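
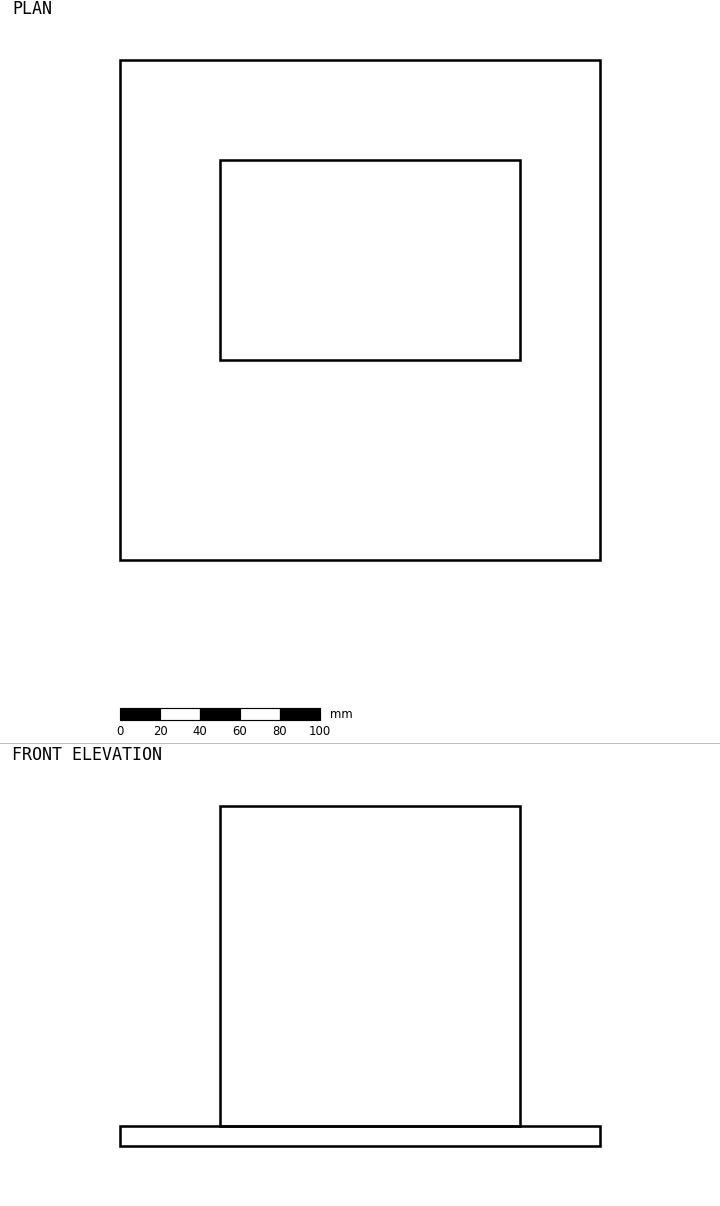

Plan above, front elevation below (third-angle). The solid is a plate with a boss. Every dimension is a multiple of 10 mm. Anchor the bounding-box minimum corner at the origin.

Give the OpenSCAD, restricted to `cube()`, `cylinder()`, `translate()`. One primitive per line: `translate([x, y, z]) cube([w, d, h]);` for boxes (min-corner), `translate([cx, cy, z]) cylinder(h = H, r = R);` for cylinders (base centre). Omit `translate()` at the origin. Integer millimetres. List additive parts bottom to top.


cube([240, 250, 10]);
translate([50, 100, 10]) cube([150, 100, 160]);


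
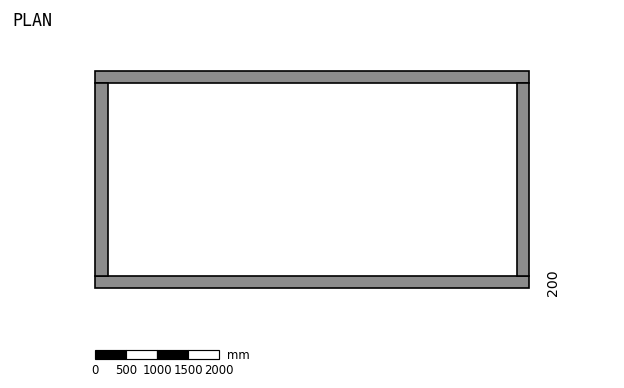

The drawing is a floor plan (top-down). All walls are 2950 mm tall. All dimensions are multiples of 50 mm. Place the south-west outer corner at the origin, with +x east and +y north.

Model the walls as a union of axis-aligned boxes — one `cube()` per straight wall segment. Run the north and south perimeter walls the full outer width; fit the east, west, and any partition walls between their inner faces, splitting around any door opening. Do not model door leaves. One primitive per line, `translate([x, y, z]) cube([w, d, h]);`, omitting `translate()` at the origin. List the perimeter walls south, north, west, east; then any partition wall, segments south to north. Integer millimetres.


cube([7000, 200, 2950]);
translate([0, 3300, 0]) cube([7000, 200, 2950]);
translate([0, 200, 0]) cube([200, 3100, 2950]);
translate([6800, 200, 0]) cube([200, 3100, 2950]);


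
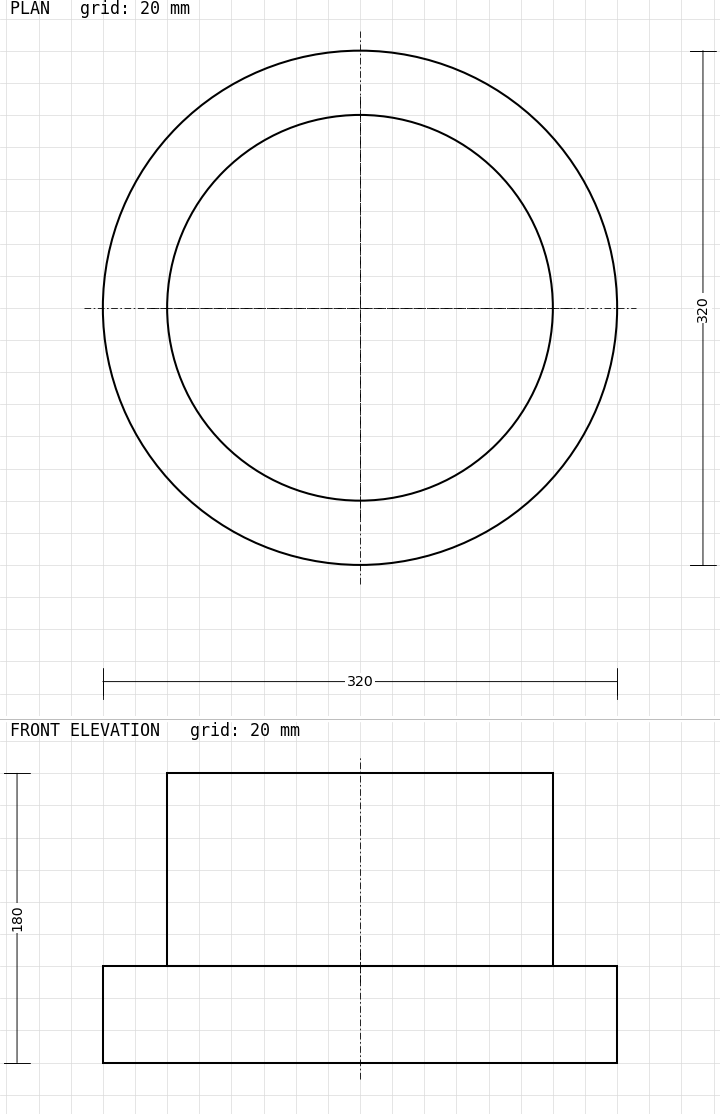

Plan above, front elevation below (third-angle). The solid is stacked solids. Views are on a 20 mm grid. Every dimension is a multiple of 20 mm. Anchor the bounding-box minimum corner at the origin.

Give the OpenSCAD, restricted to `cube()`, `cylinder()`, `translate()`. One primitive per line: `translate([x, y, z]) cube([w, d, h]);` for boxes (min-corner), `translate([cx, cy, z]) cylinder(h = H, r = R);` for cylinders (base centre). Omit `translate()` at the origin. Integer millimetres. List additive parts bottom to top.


translate([160, 160, 0]) cylinder(h = 60, r = 160);
translate([160, 160, 60]) cylinder(h = 120, r = 120);


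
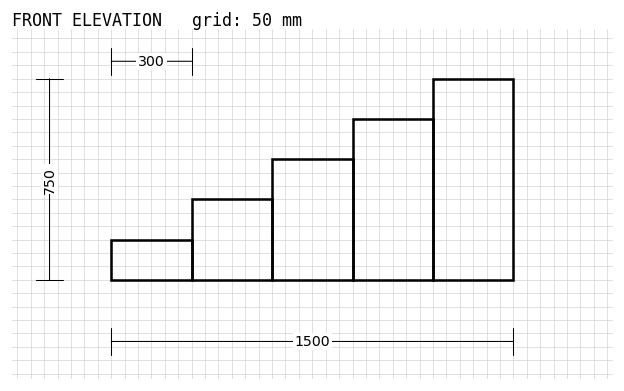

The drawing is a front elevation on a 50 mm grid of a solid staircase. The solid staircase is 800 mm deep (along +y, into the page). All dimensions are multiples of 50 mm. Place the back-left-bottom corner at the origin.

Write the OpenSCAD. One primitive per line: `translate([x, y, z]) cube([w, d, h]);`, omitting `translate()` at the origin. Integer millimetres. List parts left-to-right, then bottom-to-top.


cube([300, 800, 150]);
translate([300, 0, 0]) cube([300, 800, 300]);
translate([600, 0, 0]) cube([300, 800, 450]);
translate([900, 0, 0]) cube([300, 800, 600]);
translate([1200, 0, 0]) cube([300, 800, 750]);


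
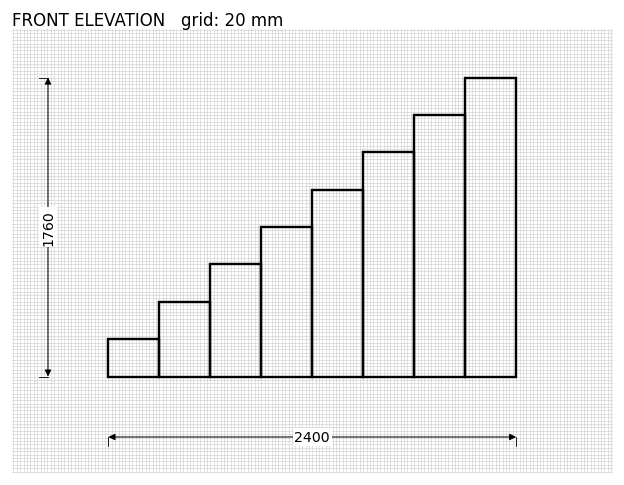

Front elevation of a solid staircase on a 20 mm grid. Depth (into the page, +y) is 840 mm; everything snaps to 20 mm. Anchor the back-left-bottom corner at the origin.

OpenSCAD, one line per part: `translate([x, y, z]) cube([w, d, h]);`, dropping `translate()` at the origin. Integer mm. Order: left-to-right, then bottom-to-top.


cube([300, 840, 220]);
translate([300, 0, 0]) cube([300, 840, 440]);
translate([600, 0, 0]) cube([300, 840, 660]);
translate([900, 0, 0]) cube([300, 840, 880]);
translate([1200, 0, 0]) cube([300, 840, 1100]);
translate([1500, 0, 0]) cube([300, 840, 1320]);
translate([1800, 0, 0]) cube([300, 840, 1540]);
translate([2100, 0, 0]) cube([300, 840, 1760]);


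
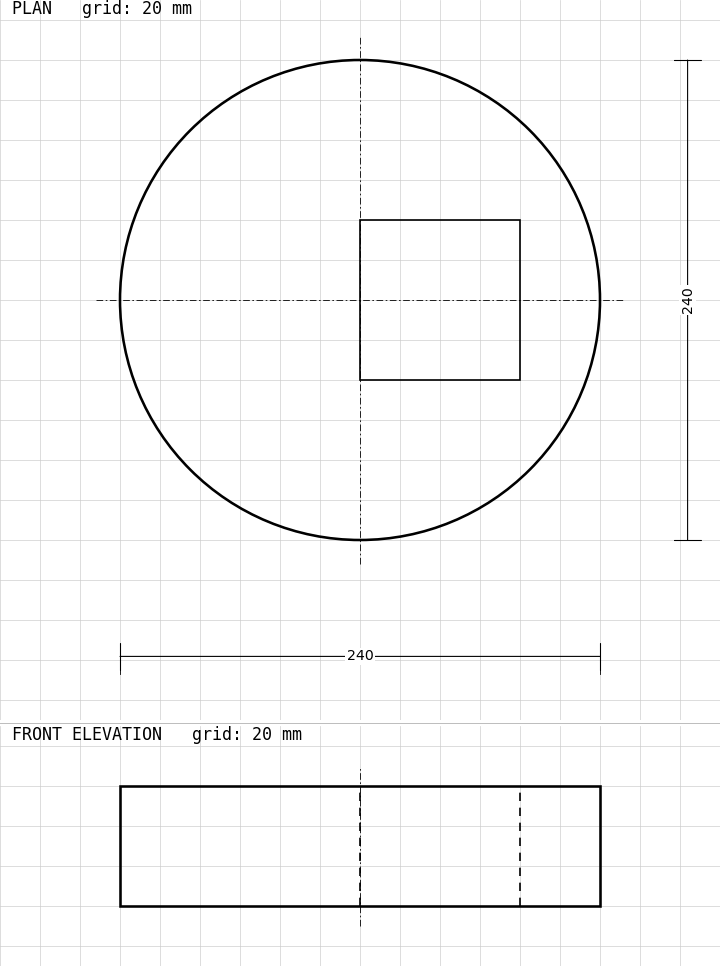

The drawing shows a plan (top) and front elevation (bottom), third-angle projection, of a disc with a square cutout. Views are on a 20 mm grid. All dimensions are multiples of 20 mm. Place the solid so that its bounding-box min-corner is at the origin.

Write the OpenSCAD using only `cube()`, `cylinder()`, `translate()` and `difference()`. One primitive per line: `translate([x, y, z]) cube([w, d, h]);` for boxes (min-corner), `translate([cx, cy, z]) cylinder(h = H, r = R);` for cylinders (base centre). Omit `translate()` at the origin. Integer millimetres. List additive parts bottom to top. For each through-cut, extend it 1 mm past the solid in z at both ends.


difference() {
  translate([120, 120, 0]) cylinder(h = 60, r = 120);
  translate([120, 80, -1]) cube([80, 80, 62]);
}


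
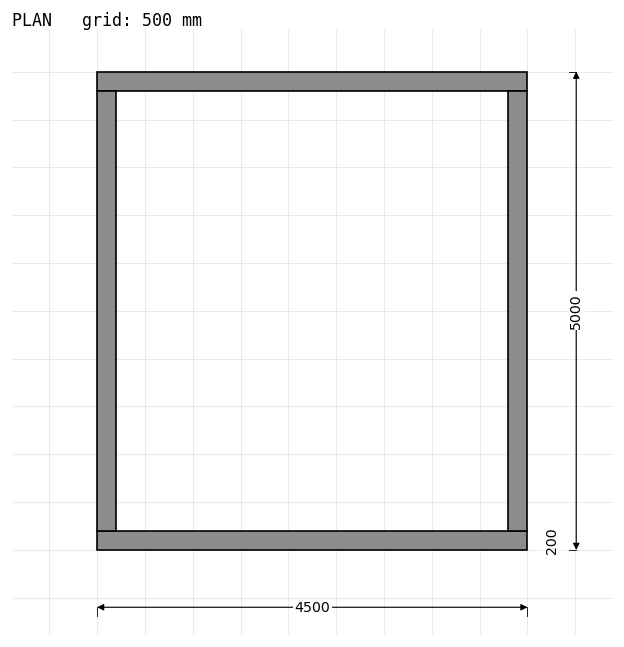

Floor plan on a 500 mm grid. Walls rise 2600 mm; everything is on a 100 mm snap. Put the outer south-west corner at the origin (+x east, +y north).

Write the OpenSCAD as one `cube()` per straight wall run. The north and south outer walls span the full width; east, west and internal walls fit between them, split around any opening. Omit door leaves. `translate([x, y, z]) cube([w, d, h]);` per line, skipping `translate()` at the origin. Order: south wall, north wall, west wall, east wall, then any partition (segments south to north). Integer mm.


cube([4500, 200, 2600]);
translate([0, 4800, 0]) cube([4500, 200, 2600]);
translate([0, 200, 0]) cube([200, 4600, 2600]);
translate([4300, 200, 0]) cube([200, 4600, 2600]);


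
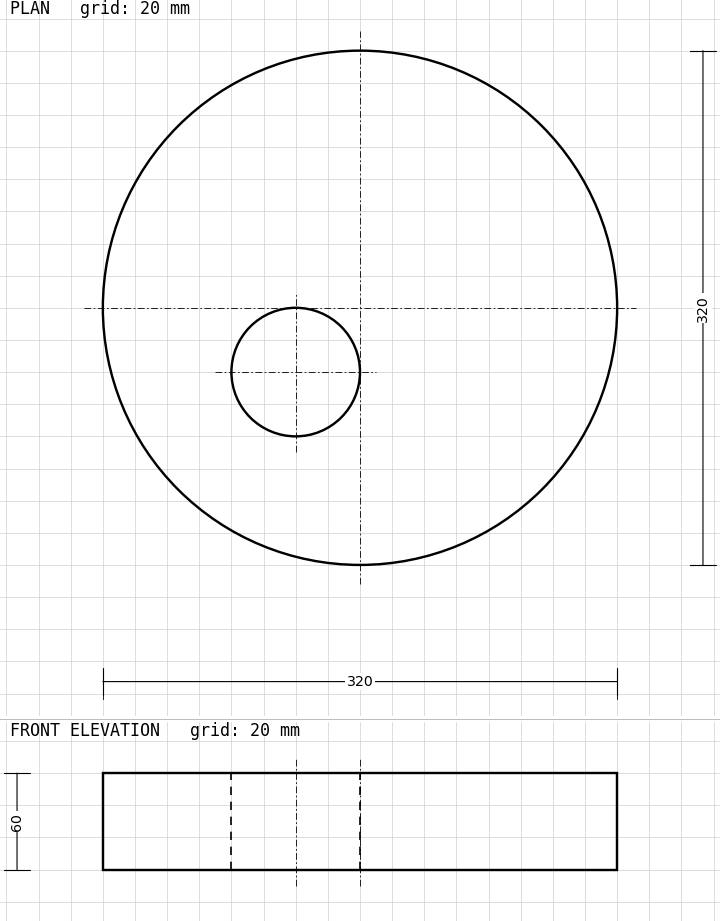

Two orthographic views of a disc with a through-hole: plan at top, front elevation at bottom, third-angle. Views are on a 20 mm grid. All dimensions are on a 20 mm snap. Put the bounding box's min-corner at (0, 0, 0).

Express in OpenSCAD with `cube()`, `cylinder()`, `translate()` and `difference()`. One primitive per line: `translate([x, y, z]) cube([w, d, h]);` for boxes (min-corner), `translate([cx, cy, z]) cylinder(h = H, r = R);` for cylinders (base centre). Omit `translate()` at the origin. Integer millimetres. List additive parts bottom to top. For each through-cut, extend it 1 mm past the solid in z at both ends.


difference() {
  translate([160, 160, 0]) cylinder(h = 60, r = 160);
  translate([120, 120, -1]) cylinder(h = 62, r = 40);
}


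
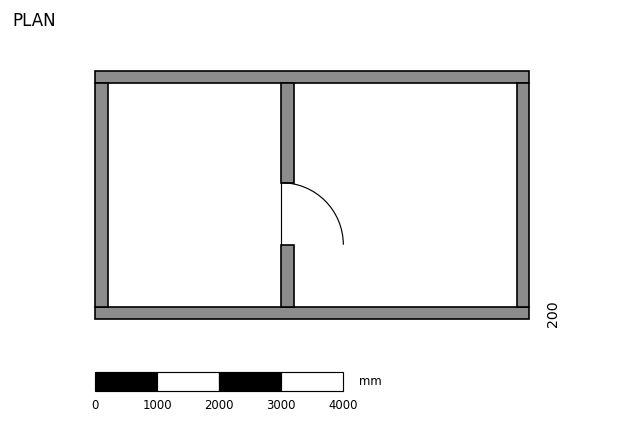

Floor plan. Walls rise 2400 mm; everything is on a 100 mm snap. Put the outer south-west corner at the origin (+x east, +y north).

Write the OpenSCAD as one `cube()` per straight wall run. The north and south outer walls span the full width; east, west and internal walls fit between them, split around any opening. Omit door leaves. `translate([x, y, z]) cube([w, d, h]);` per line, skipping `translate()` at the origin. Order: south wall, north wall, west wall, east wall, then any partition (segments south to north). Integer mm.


cube([7000, 200, 2400]);
translate([0, 3800, 0]) cube([7000, 200, 2400]);
translate([0, 200, 0]) cube([200, 3600, 2400]);
translate([6800, 200, 0]) cube([200, 3600, 2400]);
translate([3000, 200, 0]) cube([200, 1000, 2400]);
translate([3000, 2200, 0]) cube([200, 1600, 2400]);


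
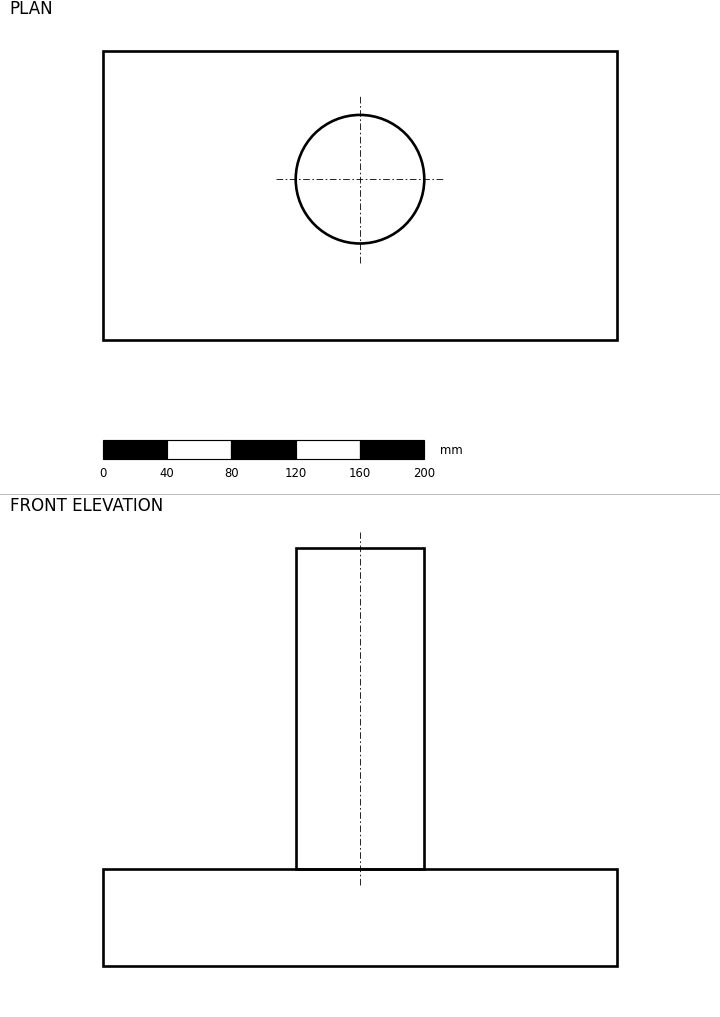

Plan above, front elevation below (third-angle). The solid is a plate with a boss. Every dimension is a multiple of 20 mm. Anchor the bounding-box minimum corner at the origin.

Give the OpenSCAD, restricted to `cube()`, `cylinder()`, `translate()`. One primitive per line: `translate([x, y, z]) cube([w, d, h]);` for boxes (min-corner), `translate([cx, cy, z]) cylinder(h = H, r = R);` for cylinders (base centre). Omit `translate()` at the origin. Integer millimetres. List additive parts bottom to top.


cube([320, 180, 60]);
translate([160, 100, 60]) cylinder(h = 200, r = 40);


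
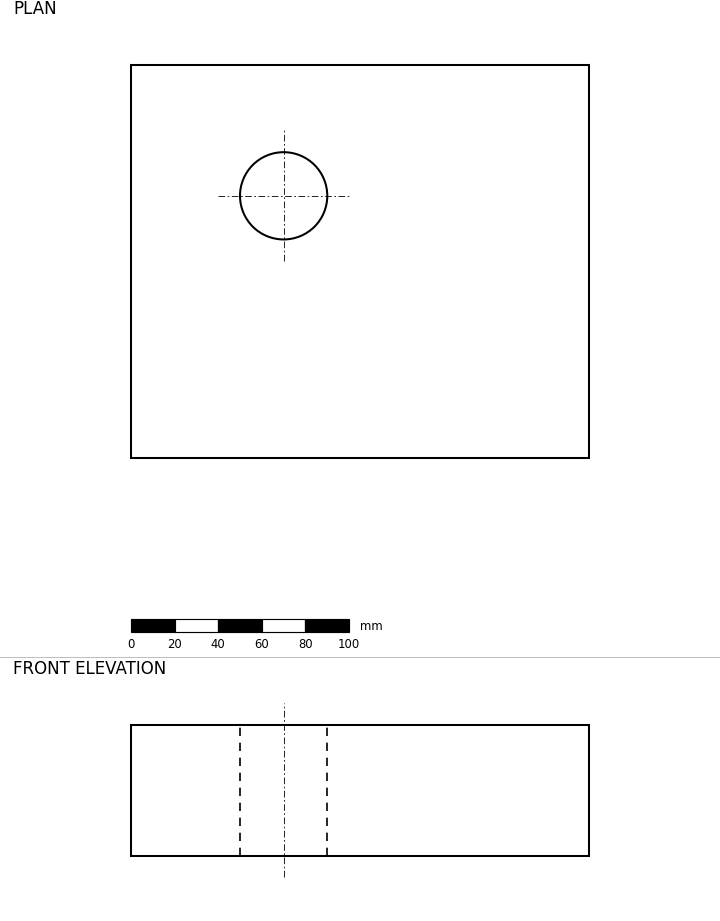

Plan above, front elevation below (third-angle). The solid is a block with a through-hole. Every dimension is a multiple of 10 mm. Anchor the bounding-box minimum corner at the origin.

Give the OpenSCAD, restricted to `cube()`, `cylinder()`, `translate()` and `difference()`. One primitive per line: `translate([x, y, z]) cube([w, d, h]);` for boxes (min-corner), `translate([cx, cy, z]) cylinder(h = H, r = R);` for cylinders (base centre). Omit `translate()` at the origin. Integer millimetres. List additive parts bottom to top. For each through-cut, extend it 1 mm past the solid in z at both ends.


difference() {
  cube([210, 180, 60]);
  translate([70, 120, -1]) cylinder(h = 62, r = 20);
}


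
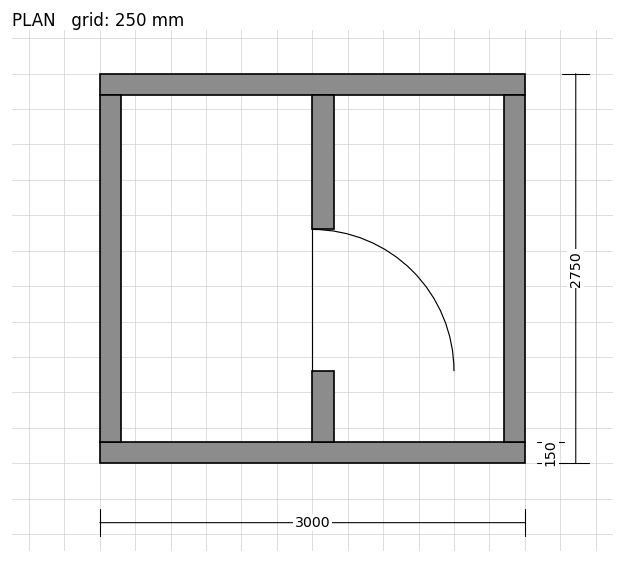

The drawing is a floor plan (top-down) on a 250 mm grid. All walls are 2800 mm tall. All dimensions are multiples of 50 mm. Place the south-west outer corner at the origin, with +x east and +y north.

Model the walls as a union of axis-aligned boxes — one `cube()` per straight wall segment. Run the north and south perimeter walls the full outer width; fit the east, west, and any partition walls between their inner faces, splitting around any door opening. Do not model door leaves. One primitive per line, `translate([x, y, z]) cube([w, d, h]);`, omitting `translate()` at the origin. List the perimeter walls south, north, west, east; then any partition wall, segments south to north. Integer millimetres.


cube([3000, 150, 2800]);
translate([0, 2600, 0]) cube([3000, 150, 2800]);
translate([0, 150, 0]) cube([150, 2450, 2800]);
translate([2850, 150, 0]) cube([150, 2450, 2800]);
translate([1500, 150, 0]) cube([150, 500, 2800]);
translate([1500, 1650, 0]) cube([150, 950, 2800]);


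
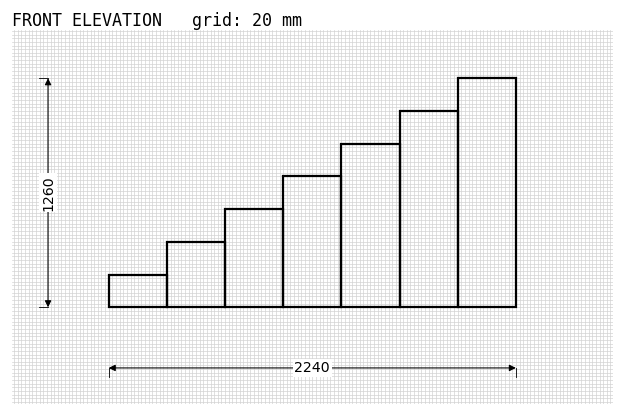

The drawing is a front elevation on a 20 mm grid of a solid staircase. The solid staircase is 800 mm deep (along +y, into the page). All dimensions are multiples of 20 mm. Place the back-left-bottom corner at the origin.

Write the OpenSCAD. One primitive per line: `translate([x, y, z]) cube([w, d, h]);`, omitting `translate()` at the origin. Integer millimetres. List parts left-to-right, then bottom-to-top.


cube([320, 800, 180]);
translate([320, 0, 0]) cube([320, 800, 360]);
translate([640, 0, 0]) cube([320, 800, 540]);
translate([960, 0, 0]) cube([320, 800, 720]);
translate([1280, 0, 0]) cube([320, 800, 900]);
translate([1600, 0, 0]) cube([320, 800, 1080]);
translate([1920, 0, 0]) cube([320, 800, 1260]);


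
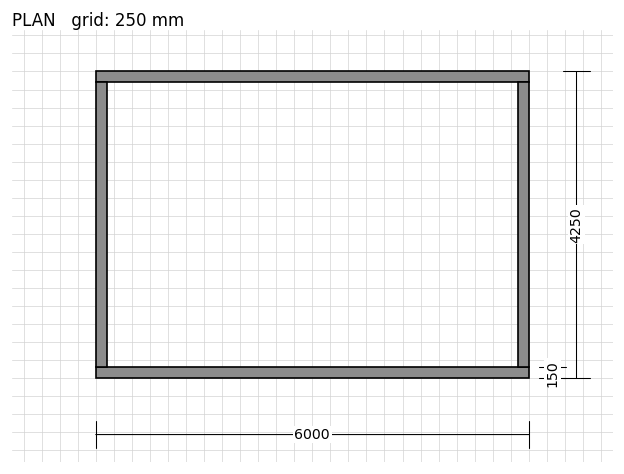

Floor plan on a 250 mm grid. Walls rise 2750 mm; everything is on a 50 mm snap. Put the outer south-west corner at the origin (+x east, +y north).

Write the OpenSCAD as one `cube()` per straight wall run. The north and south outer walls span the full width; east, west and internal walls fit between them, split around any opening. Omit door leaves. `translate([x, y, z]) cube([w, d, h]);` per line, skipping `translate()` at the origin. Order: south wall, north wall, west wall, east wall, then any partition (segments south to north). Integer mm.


cube([6000, 150, 2750]);
translate([0, 4100, 0]) cube([6000, 150, 2750]);
translate([0, 150, 0]) cube([150, 3950, 2750]);
translate([5850, 150, 0]) cube([150, 3950, 2750]);


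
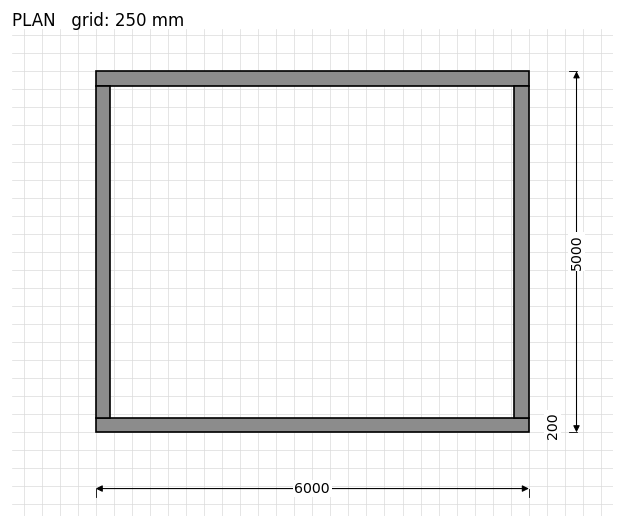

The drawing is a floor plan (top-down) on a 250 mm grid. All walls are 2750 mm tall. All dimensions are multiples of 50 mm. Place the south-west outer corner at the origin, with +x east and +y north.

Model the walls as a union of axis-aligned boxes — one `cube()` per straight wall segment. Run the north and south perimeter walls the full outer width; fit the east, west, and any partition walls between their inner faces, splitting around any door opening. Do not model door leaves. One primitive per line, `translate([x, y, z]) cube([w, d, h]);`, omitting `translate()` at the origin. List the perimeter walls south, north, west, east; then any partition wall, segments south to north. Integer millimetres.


cube([6000, 200, 2750]);
translate([0, 4800, 0]) cube([6000, 200, 2750]);
translate([0, 200, 0]) cube([200, 4600, 2750]);
translate([5800, 200, 0]) cube([200, 4600, 2750]);


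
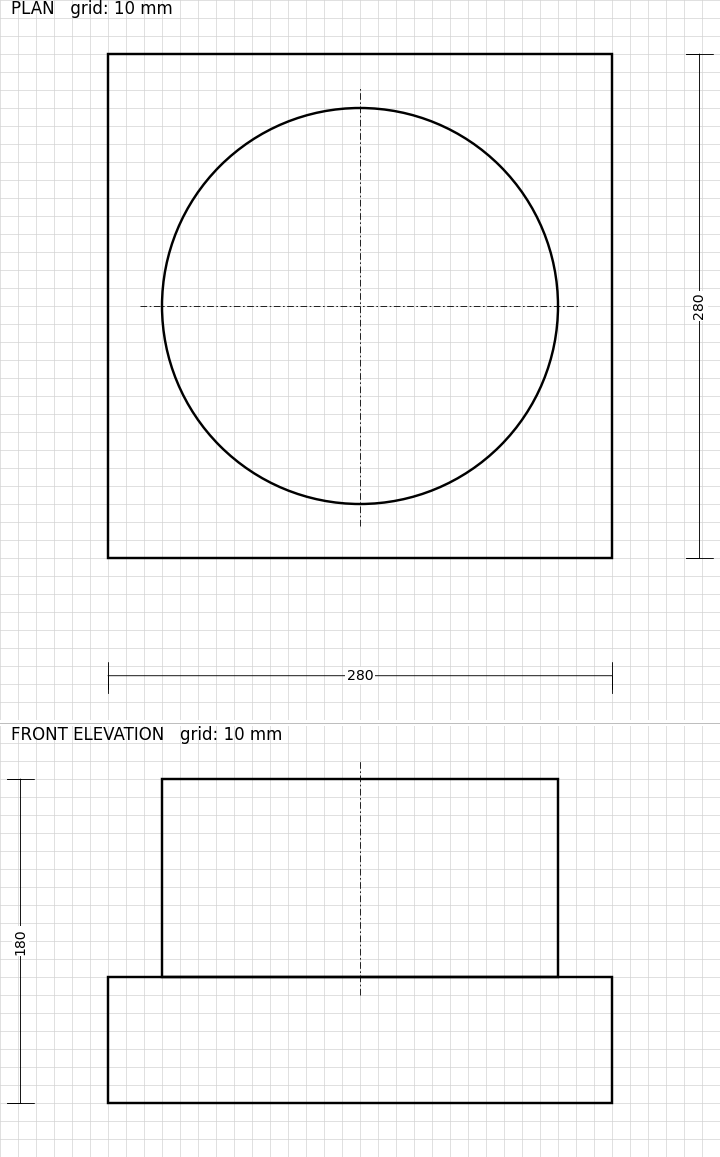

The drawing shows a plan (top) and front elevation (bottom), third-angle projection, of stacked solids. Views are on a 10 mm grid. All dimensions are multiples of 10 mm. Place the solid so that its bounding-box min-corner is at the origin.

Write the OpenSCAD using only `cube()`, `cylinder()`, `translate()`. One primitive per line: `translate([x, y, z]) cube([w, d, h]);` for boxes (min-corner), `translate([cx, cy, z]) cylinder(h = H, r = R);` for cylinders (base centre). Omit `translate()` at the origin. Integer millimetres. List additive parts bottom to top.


cube([280, 280, 70]);
translate([140, 140, 70]) cylinder(h = 110, r = 110);


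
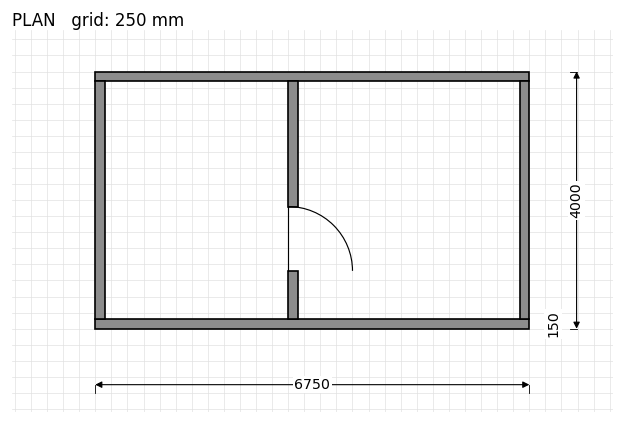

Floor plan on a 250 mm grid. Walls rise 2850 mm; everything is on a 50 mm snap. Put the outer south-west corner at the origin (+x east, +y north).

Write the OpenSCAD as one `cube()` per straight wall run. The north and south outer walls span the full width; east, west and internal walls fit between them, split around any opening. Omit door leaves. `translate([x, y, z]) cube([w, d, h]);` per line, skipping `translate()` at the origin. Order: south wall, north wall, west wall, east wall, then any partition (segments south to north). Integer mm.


cube([6750, 150, 2850]);
translate([0, 3850, 0]) cube([6750, 150, 2850]);
translate([0, 150, 0]) cube([150, 3700, 2850]);
translate([6600, 150, 0]) cube([150, 3700, 2850]);
translate([3000, 150, 0]) cube([150, 750, 2850]);
translate([3000, 1900, 0]) cube([150, 1950, 2850]);


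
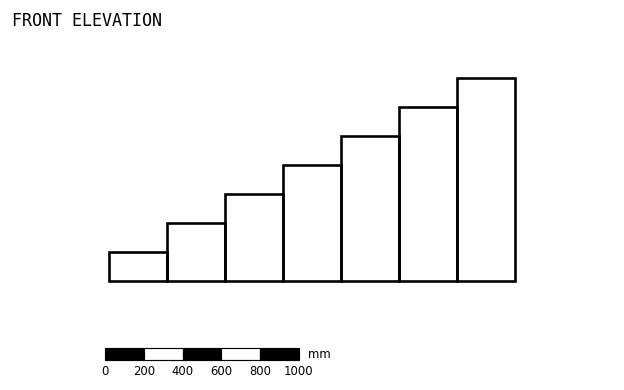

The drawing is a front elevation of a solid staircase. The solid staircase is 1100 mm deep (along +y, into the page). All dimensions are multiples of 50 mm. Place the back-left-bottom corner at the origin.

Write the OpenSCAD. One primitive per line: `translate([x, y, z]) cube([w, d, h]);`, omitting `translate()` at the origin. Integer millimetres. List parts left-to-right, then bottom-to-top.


cube([300, 1100, 150]);
translate([300, 0, 0]) cube([300, 1100, 300]);
translate([600, 0, 0]) cube([300, 1100, 450]);
translate([900, 0, 0]) cube([300, 1100, 600]);
translate([1200, 0, 0]) cube([300, 1100, 750]);
translate([1500, 0, 0]) cube([300, 1100, 900]);
translate([1800, 0, 0]) cube([300, 1100, 1050]);


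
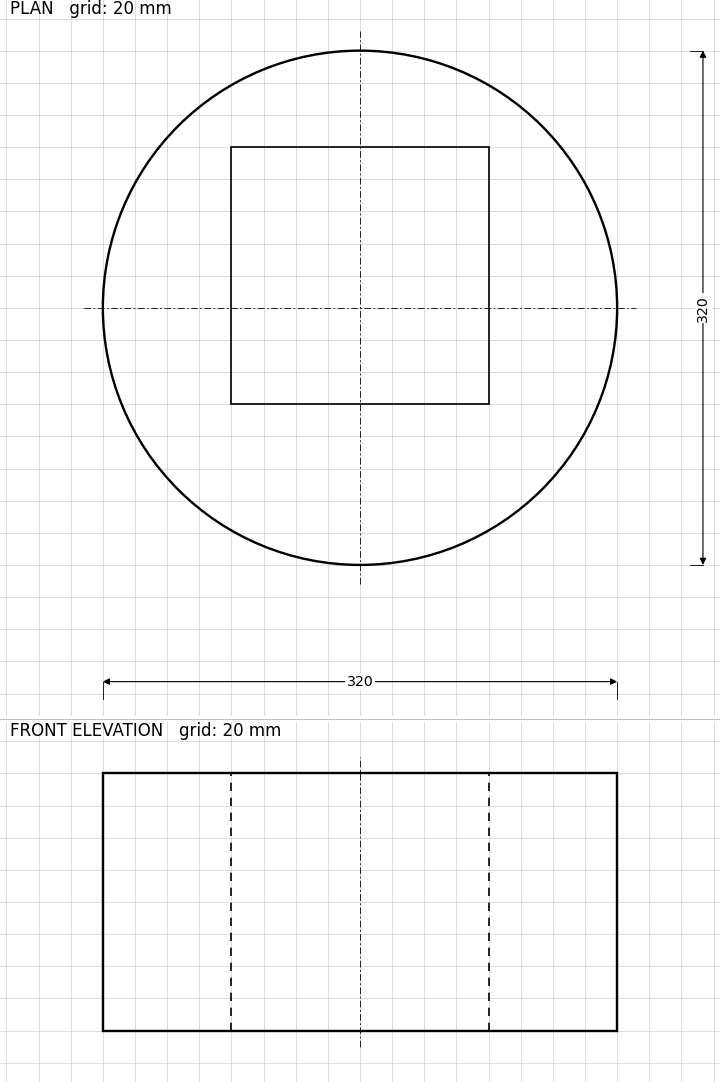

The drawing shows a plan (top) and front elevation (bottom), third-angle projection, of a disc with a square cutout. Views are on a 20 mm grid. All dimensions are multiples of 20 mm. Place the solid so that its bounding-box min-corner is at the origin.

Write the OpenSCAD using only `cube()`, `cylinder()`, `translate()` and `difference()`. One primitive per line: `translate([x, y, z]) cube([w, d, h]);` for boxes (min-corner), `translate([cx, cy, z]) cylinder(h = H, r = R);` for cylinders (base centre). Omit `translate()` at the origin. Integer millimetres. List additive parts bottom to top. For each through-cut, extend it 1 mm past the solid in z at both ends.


difference() {
  translate([160, 160, 0]) cylinder(h = 160, r = 160);
  translate([80, 100, -1]) cube([160, 160, 162]);
}


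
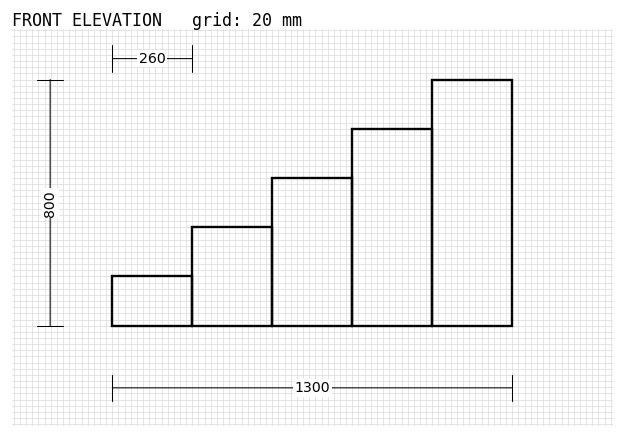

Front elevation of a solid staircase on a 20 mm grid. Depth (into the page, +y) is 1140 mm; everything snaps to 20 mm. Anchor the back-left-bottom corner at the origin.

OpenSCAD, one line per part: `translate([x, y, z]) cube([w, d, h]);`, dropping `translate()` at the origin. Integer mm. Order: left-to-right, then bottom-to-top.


cube([260, 1140, 160]);
translate([260, 0, 0]) cube([260, 1140, 320]);
translate([520, 0, 0]) cube([260, 1140, 480]);
translate([780, 0, 0]) cube([260, 1140, 640]);
translate([1040, 0, 0]) cube([260, 1140, 800]);


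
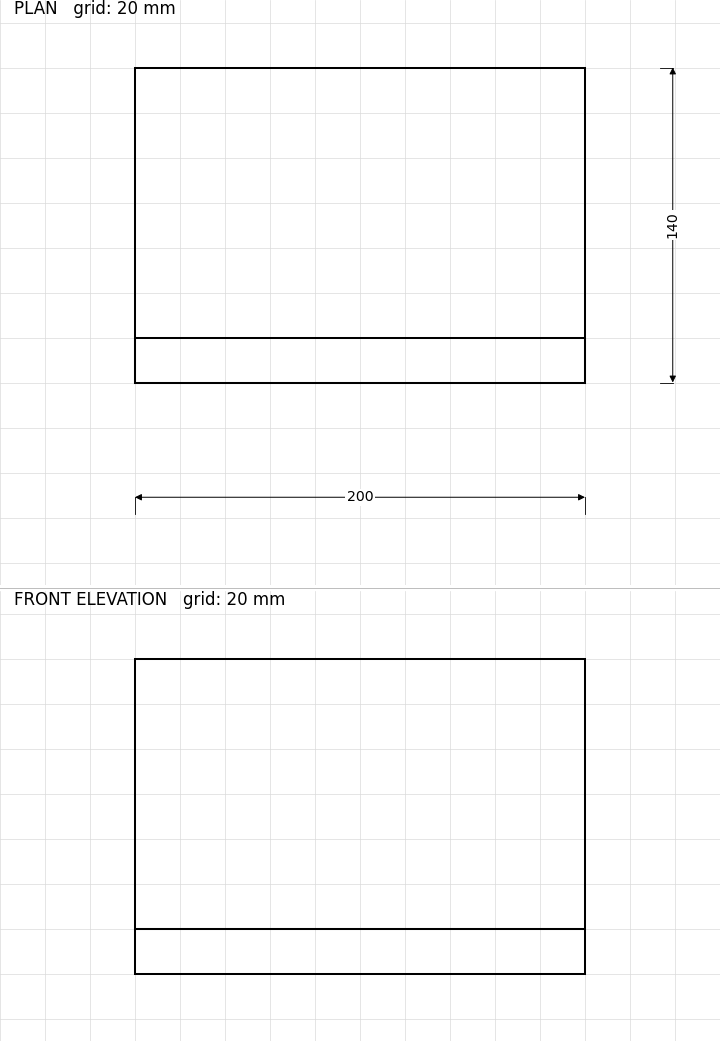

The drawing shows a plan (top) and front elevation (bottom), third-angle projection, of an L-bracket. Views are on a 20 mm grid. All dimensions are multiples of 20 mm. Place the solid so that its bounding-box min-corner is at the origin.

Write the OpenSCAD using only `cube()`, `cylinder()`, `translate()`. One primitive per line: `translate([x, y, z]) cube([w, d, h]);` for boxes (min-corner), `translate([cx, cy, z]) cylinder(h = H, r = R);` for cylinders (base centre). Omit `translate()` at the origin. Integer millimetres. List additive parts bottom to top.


cube([200, 140, 20]);
translate([0, 0, 20]) cube([200, 20, 120]);


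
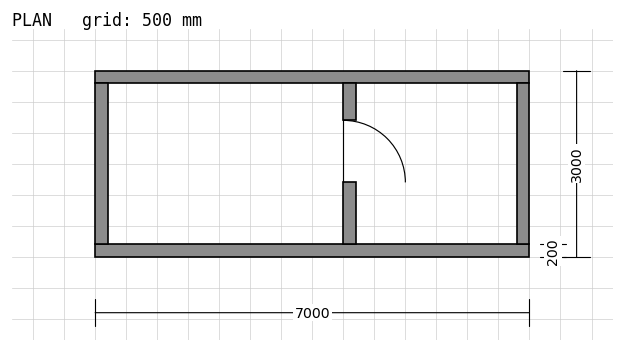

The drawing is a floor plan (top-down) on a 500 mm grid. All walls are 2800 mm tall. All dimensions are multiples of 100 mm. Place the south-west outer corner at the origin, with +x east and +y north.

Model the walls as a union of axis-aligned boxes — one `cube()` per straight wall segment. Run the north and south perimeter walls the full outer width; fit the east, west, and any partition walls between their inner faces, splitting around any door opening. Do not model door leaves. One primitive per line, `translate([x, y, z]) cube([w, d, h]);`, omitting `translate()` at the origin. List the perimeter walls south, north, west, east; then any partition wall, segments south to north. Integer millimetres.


cube([7000, 200, 2800]);
translate([0, 2800, 0]) cube([7000, 200, 2800]);
translate([0, 200, 0]) cube([200, 2600, 2800]);
translate([6800, 200, 0]) cube([200, 2600, 2800]);
translate([4000, 200, 0]) cube([200, 1000, 2800]);
translate([4000, 2200, 0]) cube([200, 600, 2800]);


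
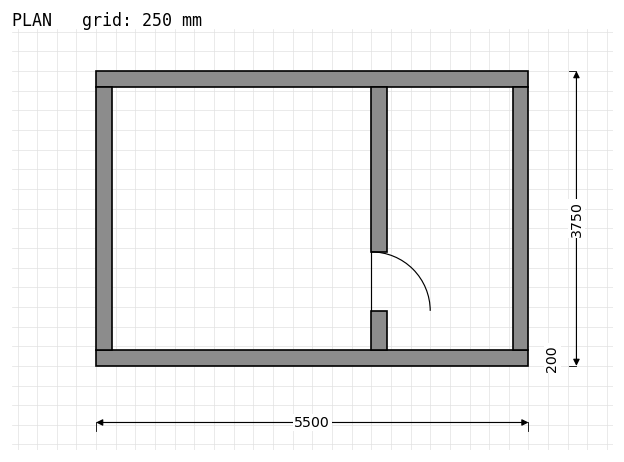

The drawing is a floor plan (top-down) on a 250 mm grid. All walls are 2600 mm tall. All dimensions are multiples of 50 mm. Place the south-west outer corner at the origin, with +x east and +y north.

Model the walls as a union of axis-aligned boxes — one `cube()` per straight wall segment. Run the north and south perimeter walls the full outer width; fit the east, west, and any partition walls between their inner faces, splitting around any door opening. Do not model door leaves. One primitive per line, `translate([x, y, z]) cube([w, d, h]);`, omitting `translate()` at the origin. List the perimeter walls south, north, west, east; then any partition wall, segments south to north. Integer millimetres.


cube([5500, 200, 2600]);
translate([0, 3550, 0]) cube([5500, 200, 2600]);
translate([0, 200, 0]) cube([200, 3350, 2600]);
translate([5300, 200, 0]) cube([200, 3350, 2600]);
translate([3500, 200, 0]) cube([200, 500, 2600]);
translate([3500, 1450, 0]) cube([200, 2100, 2600]);


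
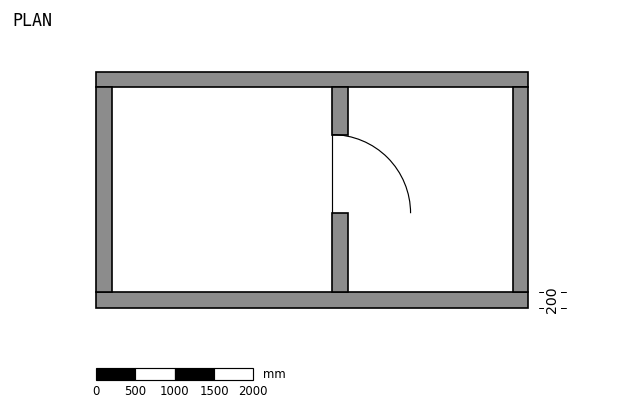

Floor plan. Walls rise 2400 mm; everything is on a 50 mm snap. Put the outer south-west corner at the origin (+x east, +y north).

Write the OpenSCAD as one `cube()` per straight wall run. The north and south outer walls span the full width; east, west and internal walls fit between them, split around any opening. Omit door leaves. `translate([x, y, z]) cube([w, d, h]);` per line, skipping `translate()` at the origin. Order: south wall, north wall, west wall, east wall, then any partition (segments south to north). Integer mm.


cube([5500, 200, 2400]);
translate([0, 2800, 0]) cube([5500, 200, 2400]);
translate([0, 200, 0]) cube([200, 2600, 2400]);
translate([5300, 200, 0]) cube([200, 2600, 2400]);
translate([3000, 200, 0]) cube([200, 1000, 2400]);
translate([3000, 2200, 0]) cube([200, 600, 2400]);


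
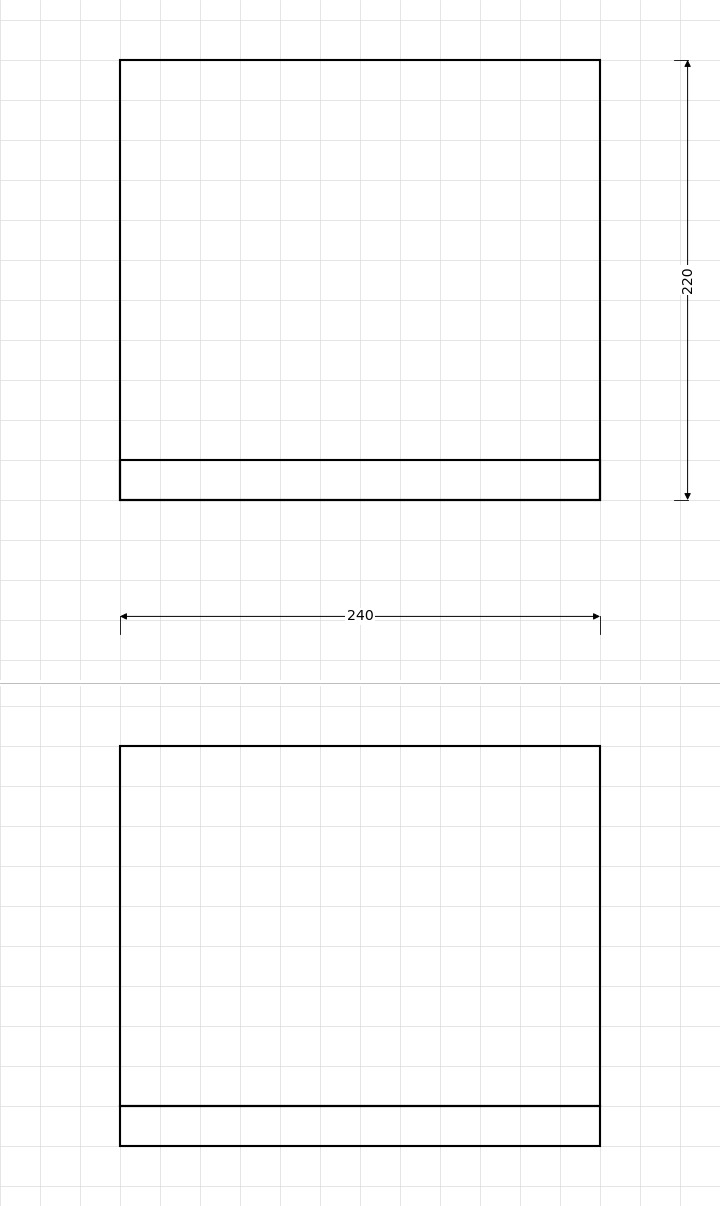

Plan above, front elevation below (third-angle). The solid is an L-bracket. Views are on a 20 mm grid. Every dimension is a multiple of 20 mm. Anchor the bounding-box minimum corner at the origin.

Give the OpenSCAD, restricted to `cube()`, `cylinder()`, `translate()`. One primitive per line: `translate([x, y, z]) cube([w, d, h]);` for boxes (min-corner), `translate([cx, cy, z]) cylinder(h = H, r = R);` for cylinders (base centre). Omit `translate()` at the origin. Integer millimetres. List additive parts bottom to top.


cube([240, 220, 20]);
translate([0, 0, 20]) cube([240, 20, 180]);


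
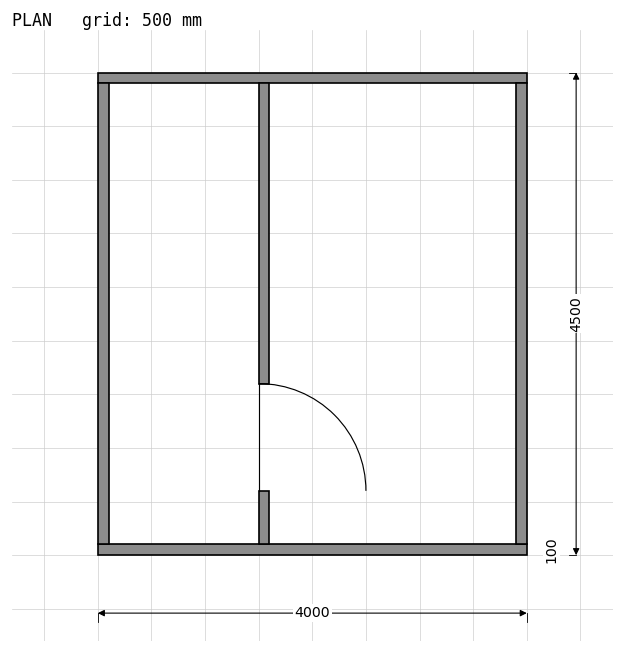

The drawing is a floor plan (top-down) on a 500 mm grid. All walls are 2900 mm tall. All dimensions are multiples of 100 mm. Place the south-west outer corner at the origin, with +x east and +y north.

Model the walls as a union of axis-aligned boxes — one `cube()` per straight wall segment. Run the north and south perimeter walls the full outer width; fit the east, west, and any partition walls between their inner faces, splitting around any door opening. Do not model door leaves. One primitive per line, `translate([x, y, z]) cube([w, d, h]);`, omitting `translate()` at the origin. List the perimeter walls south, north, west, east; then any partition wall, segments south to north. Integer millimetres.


cube([4000, 100, 2900]);
translate([0, 4400, 0]) cube([4000, 100, 2900]);
translate([0, 100, 0]) cube([100, 4300, 2900]);
translate([3900, 100, 0]) cube([100, 4300, 2900]);
translate([1500, 100, 0]) cube([100, 500, 2900]);
translate([1500, 1600, 0]) cube([100, 2800, 2900]);


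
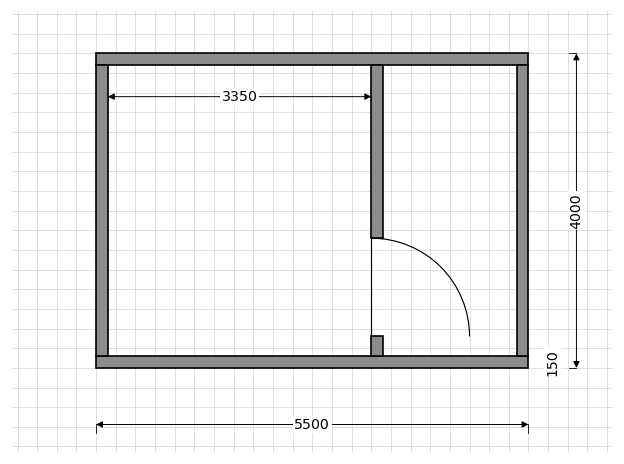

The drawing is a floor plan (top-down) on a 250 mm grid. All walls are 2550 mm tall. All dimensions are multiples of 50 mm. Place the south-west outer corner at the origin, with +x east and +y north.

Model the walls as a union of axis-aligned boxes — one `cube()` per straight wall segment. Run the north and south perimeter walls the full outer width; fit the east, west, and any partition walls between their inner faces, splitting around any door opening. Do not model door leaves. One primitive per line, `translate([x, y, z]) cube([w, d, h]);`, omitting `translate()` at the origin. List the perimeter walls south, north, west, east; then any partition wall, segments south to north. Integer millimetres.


cube([5500, 150, 2550]);
translate([0, 3850, 0]) cube([5500, 150, 2550]);
translate([0, 150, 0]) cube([150, 3700, 2550]);
translate([5350, 150, 0]) cube([150, 3700, 2550]);
translate([3500, 150, 0]) cube([150, 250, 2550]);
translate([3500, 1650, 0]) cube([150, 2200, 2550]);


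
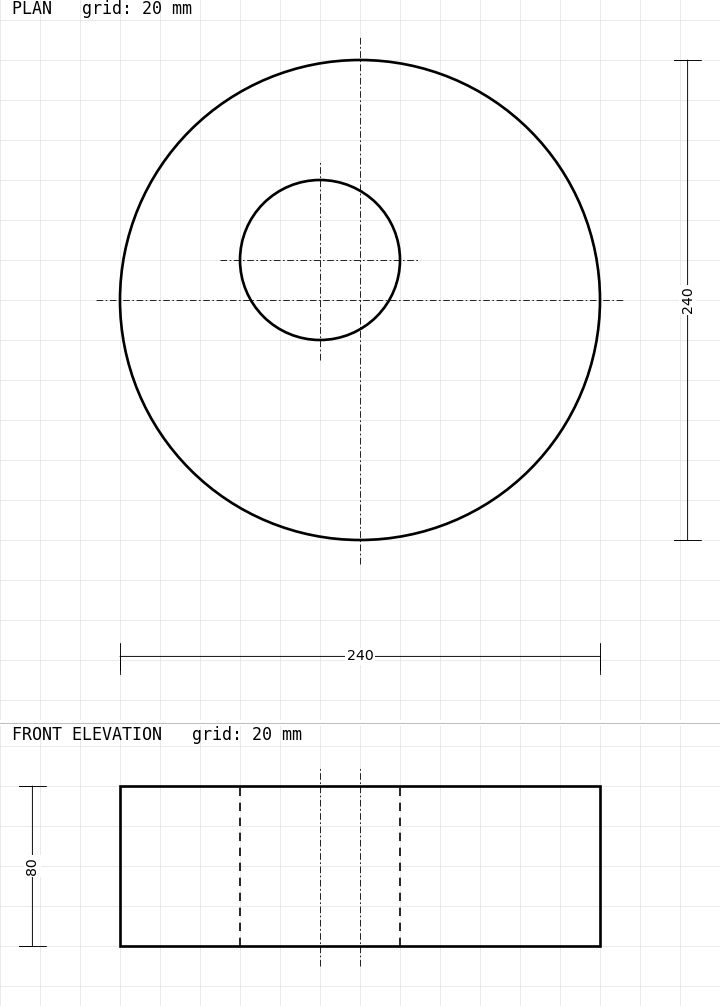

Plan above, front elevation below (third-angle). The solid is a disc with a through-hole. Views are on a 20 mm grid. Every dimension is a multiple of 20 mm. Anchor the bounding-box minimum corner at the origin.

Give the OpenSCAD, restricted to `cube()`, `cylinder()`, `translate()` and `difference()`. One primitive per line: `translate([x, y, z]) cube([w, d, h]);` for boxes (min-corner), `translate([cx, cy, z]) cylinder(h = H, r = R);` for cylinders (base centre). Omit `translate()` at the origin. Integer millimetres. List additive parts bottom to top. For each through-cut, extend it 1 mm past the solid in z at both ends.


difference() {
  translate([120, 120, 0]) cylinder(h = 80, r = 120);
  translate([100, 140, -1]) cylinder(h = 82, r = 40);
}


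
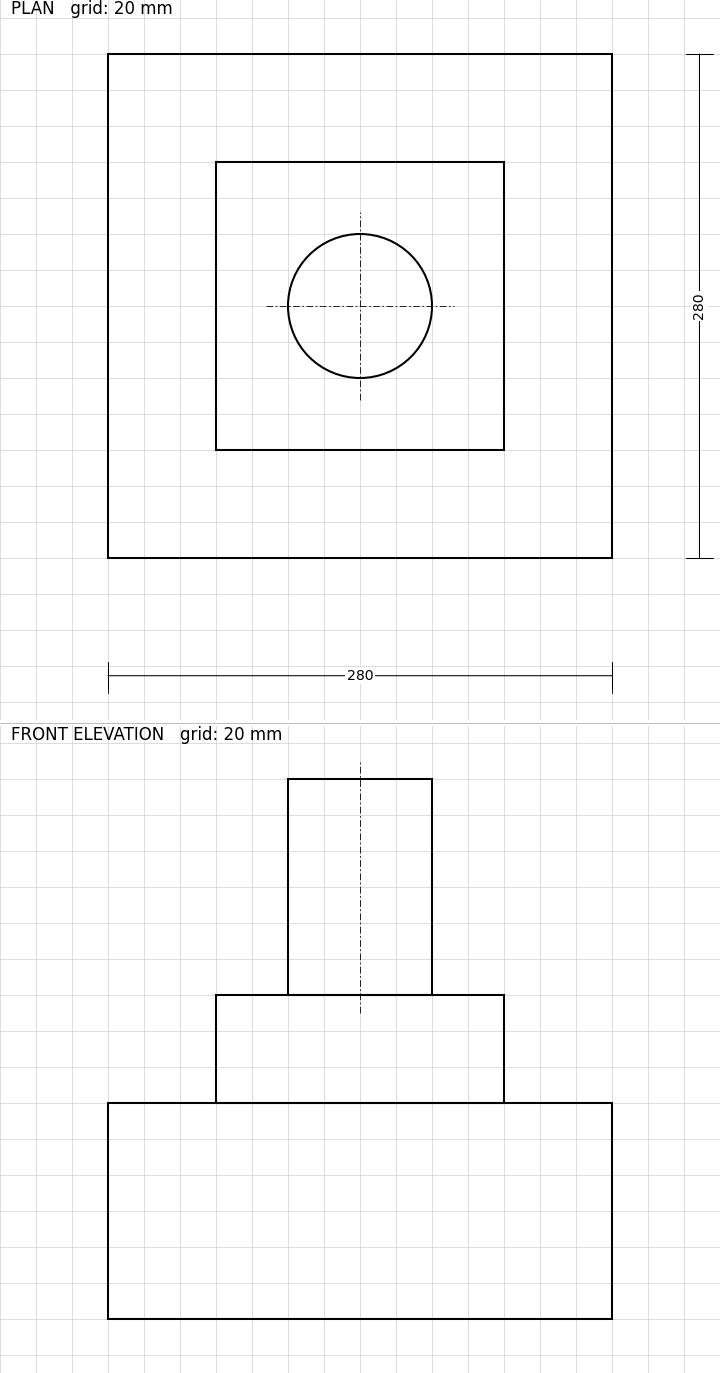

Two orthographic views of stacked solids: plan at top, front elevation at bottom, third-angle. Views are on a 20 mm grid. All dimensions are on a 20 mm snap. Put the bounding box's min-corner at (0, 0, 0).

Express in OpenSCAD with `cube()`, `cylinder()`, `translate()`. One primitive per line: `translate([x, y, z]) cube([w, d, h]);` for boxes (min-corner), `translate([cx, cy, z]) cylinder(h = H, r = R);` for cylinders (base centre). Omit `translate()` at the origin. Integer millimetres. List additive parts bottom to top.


cube([280, 280, 120]);
translate([60, 60, 120]) cube([160, 160, 60]);
translate([140, 140, 180]) cylinder(h = 120, r = 40);


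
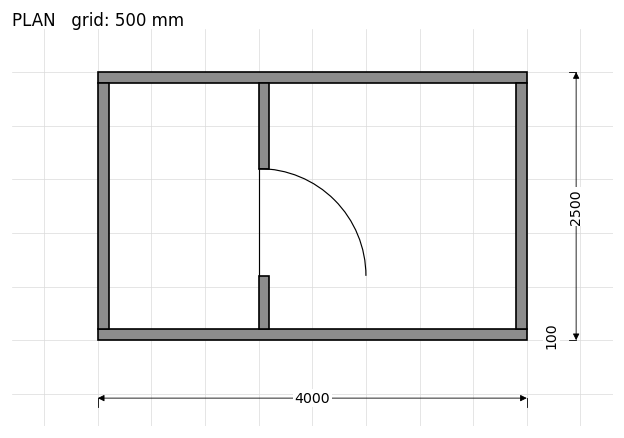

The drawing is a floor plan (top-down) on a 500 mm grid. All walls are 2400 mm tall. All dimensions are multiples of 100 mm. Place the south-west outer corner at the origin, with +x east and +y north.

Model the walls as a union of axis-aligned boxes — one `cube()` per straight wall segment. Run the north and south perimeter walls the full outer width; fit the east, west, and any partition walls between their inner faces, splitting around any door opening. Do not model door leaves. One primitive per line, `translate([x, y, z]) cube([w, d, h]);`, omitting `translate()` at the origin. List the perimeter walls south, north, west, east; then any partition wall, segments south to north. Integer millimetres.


cube([4000, 100, 2400]);
translate([0, 2400, 0]) cube([4000, 100, 2400]);
translate([0, 100, 0]) cube([100, 2300, 2400]);
translate([3900, 100, 0]) cube([100, 2300, 2400]);
translate([1500, 100, 0]) cube([100, 500, 2400]);
translate([1500, 1600, 0]) cube([100, 800, 2400]);


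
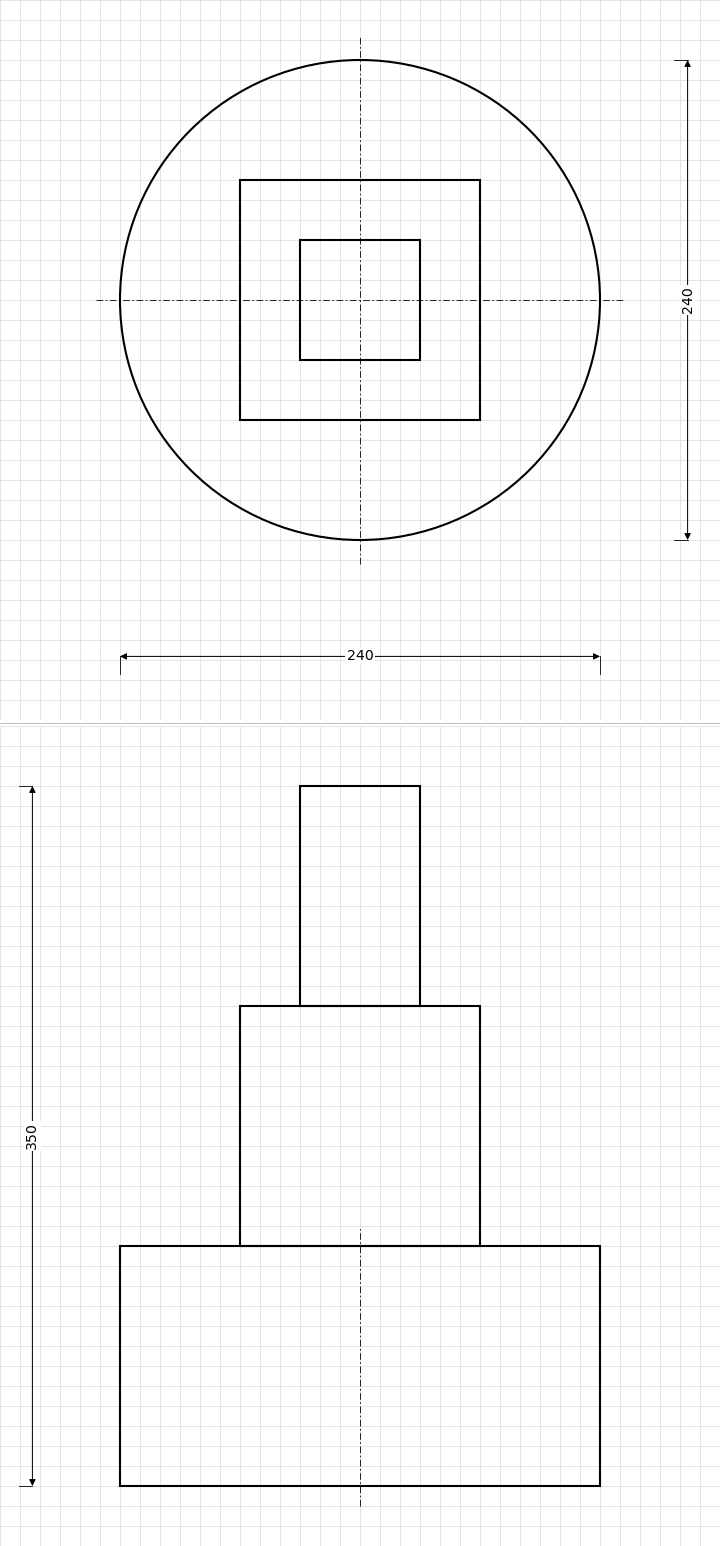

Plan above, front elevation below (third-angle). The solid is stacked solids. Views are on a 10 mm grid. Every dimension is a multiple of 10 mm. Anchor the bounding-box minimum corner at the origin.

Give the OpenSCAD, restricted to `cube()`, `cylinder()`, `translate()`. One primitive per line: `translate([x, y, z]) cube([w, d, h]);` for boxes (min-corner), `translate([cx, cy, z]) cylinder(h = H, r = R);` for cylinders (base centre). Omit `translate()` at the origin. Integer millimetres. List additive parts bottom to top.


translate([120, 120, 0]) cylinder(h = 120, r = 120);
translate([60, 60, 120]) cube([120, 120, 120]);
translate([90, 90, 240]) cube([60, 60, 110]);


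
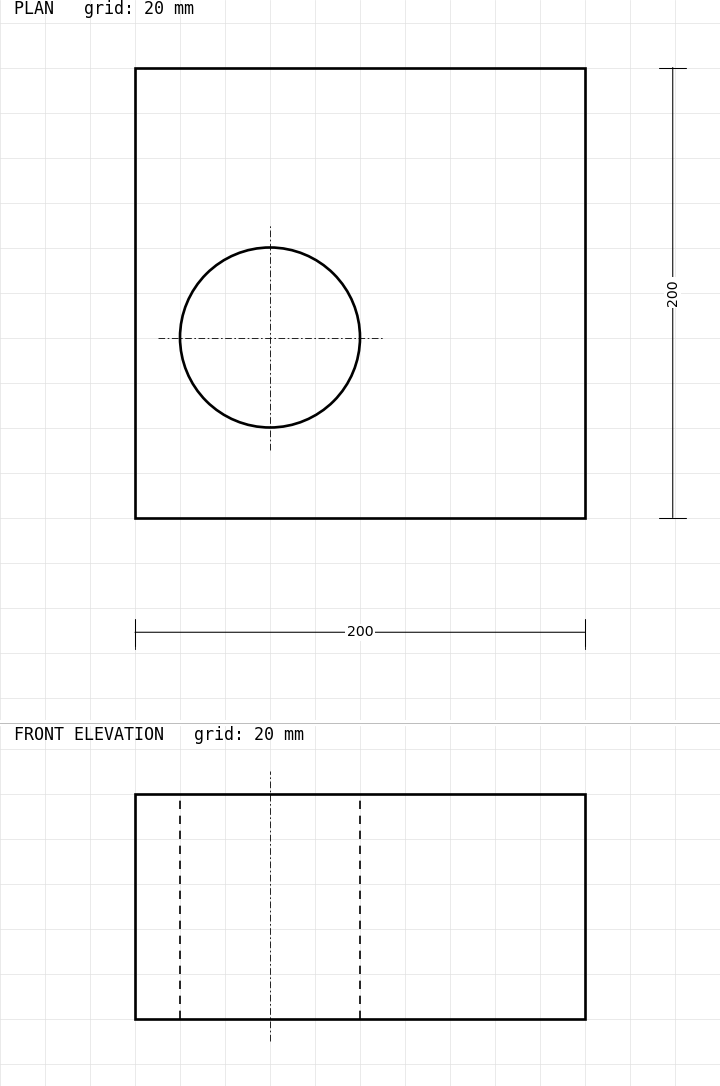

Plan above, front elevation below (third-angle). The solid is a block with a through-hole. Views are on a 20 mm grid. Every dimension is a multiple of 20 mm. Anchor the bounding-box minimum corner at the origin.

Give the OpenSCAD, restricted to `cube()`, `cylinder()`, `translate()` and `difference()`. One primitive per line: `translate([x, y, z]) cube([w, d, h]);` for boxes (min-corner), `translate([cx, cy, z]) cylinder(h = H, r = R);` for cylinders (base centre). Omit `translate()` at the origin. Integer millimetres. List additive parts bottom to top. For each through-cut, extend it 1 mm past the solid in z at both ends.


difference() {
  cube([200, 200, 100]);
  translate([60, 80, -1]) cylinder(h = 102, r = 40);
}


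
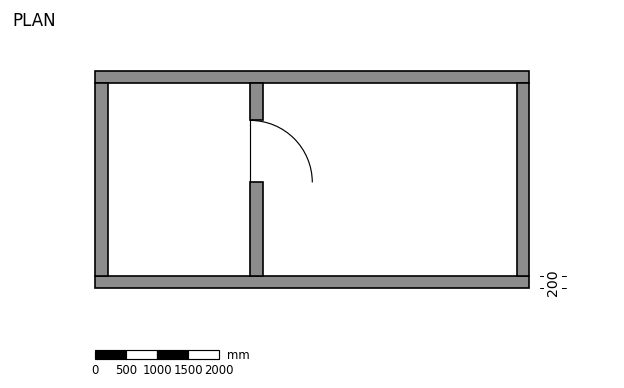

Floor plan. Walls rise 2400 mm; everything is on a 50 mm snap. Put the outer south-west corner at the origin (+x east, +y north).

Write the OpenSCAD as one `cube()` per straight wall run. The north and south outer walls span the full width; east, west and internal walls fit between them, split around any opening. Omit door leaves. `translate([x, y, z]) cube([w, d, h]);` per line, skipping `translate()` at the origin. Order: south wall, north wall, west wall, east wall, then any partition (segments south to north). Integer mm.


cube([7000, 200, 2400]);
translate([0, 3300, 0]) cube([7000, 200, 2400]);
translate([0, 200, 0]) cube([200, 3100, 2400]);
translate([6800, 200, 0]) cube([200, 3100, 2400]);
translate([2500, 200, 0]) cube([200, 1500, 2400]);
translate([2500, 2700, 0]) cube([200, 600, 2400]);


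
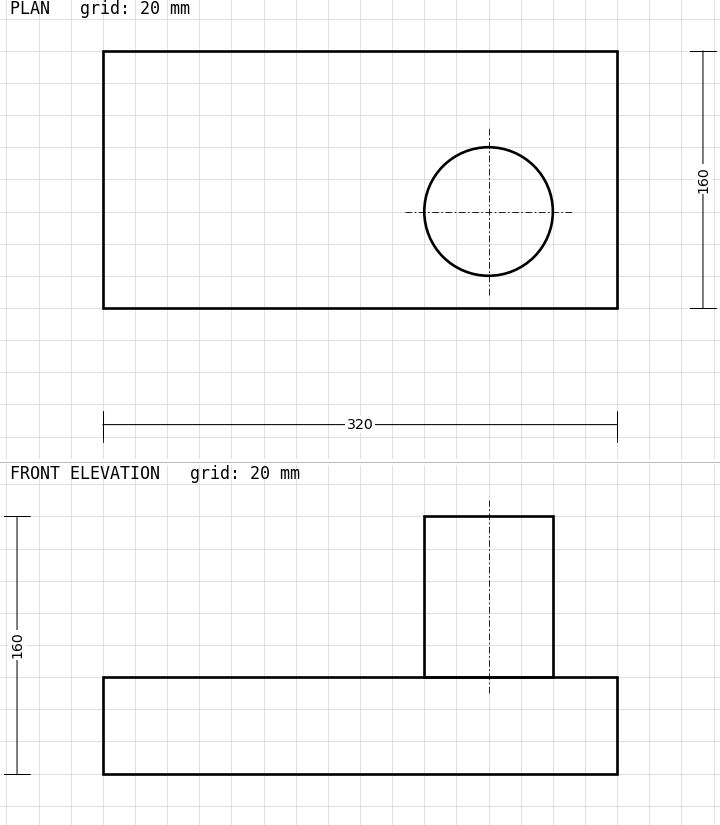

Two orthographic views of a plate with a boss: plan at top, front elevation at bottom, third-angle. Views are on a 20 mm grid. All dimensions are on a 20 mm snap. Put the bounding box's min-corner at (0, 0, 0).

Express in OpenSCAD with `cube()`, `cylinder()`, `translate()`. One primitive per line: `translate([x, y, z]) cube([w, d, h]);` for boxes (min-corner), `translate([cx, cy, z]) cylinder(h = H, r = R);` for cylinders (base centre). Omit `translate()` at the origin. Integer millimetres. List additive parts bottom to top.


cube([320, 160, 60]);
translate([240, 60, 60]) cylinder(h = 100, r = 40);


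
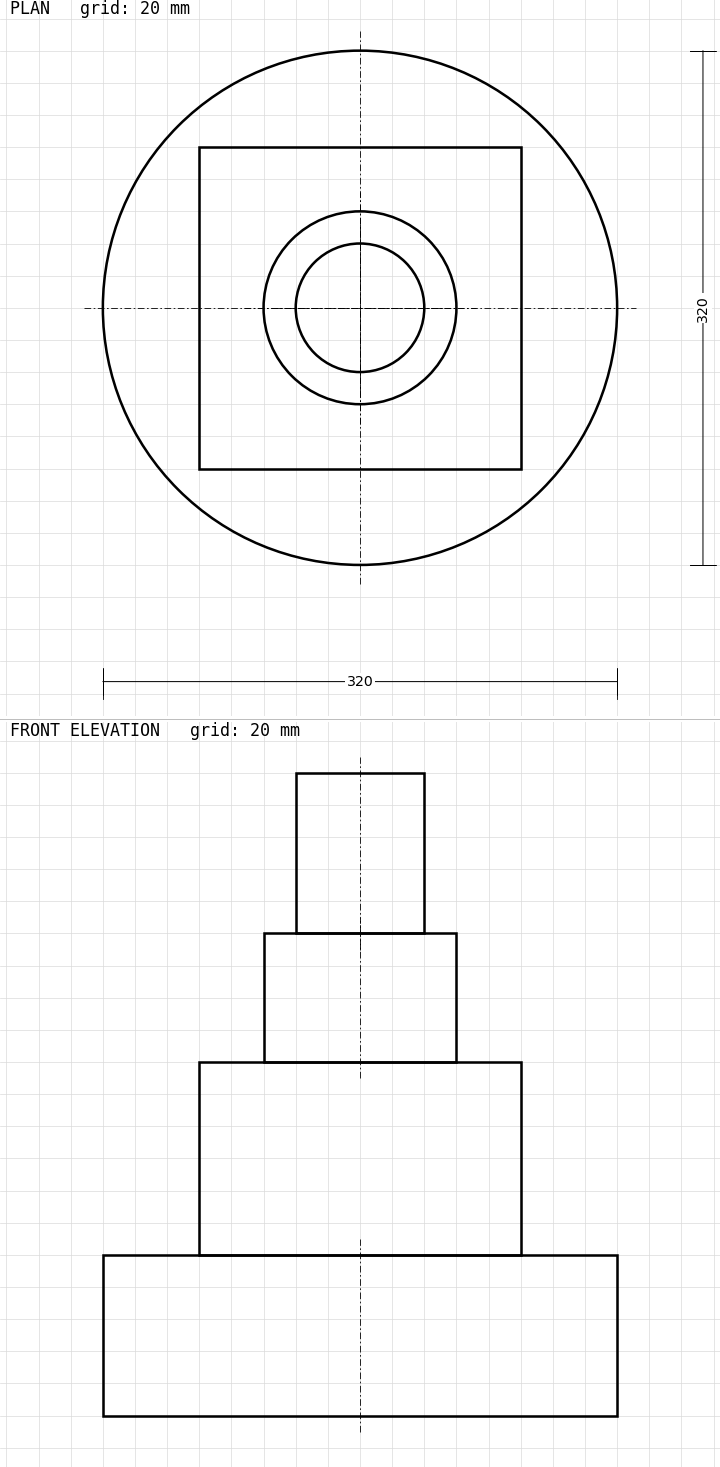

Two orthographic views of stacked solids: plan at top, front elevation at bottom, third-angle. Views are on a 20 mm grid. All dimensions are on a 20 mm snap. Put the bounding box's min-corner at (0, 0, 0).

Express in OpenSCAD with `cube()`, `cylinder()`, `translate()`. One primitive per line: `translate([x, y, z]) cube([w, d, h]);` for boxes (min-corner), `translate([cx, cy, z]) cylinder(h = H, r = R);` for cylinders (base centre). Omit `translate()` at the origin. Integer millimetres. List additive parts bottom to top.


translate([160, 160, 0]) cylinder(h = 100, r = 160);
translate([60, 60, 100]) cube([200, 200, 120]);
translate([160, 160, 220]) cylinder(h = 80, r = 60);
translate([160, 160, 300]) cylinder(h = 100, r = 40);


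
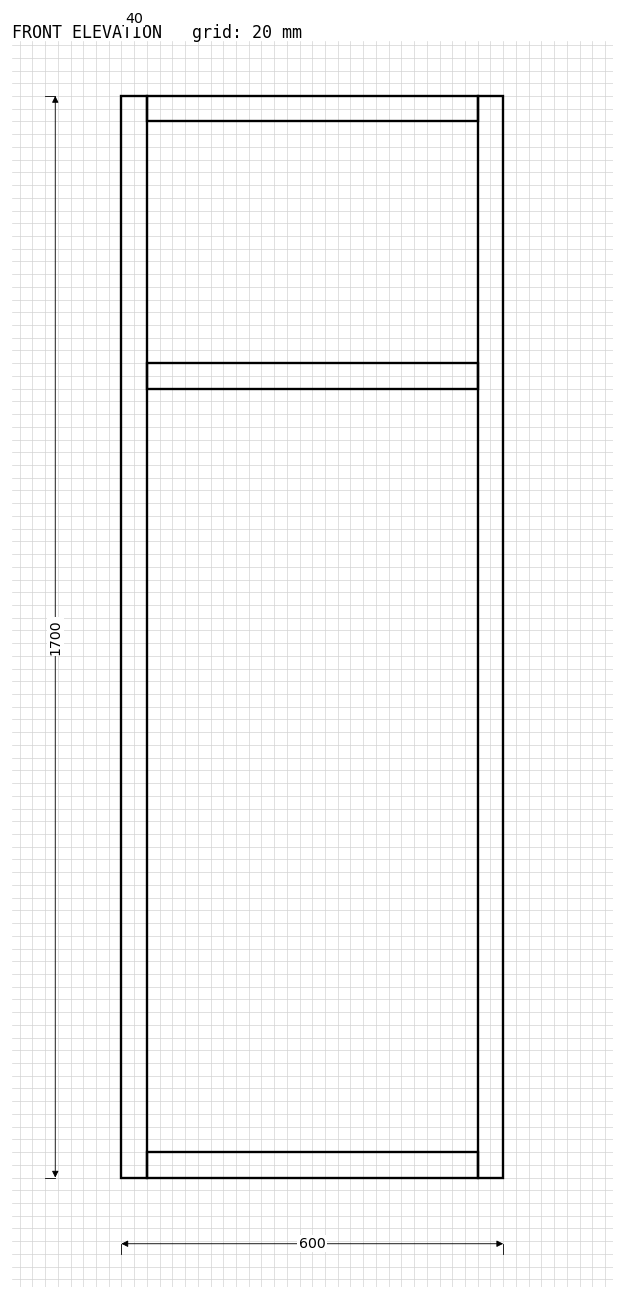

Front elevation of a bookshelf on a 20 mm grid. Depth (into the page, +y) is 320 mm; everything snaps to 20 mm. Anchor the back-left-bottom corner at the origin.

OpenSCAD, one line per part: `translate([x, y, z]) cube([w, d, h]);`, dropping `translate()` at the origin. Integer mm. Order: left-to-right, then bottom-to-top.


cube([40, 320, 1700]);
translate([40, 0, 0]) cube([520, 320, 40]);
translate([40, 0, 1240]) cube([520, 320, 40]);
translate([40, 0, 1660]) cube([520, 320, 40]);
translate([560, 0, 0]) cube([40, 320, 1700]);


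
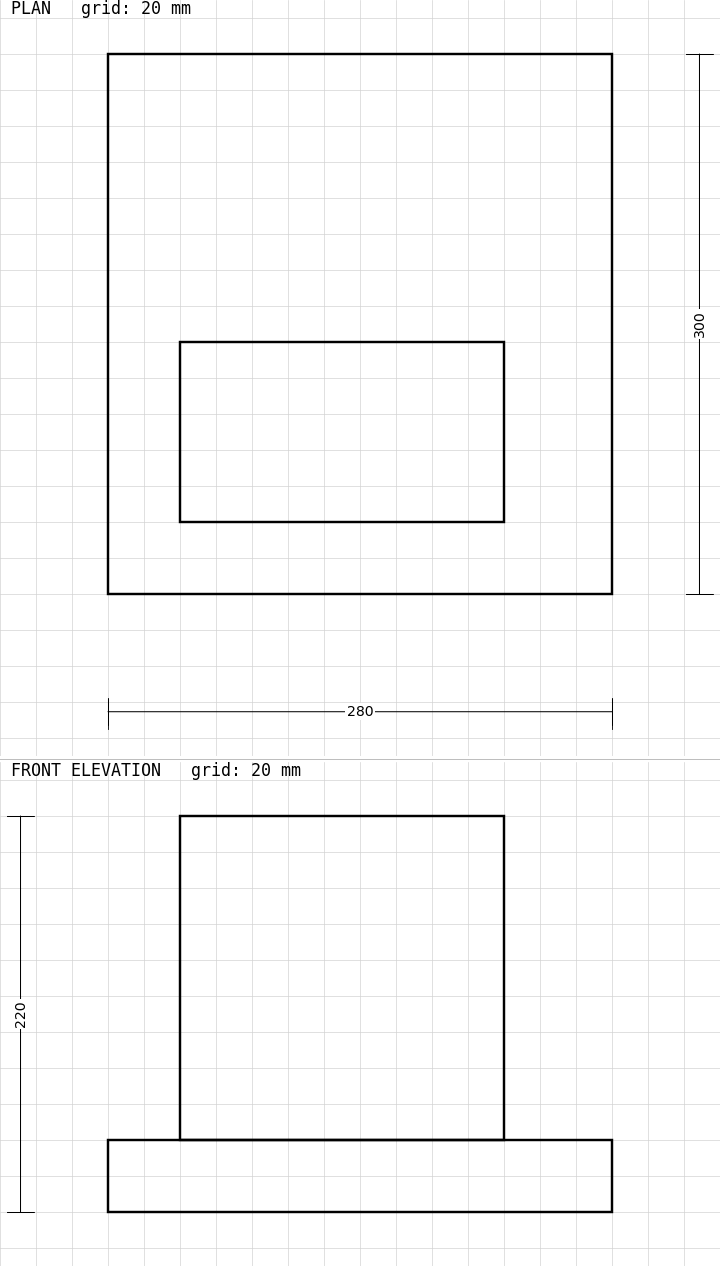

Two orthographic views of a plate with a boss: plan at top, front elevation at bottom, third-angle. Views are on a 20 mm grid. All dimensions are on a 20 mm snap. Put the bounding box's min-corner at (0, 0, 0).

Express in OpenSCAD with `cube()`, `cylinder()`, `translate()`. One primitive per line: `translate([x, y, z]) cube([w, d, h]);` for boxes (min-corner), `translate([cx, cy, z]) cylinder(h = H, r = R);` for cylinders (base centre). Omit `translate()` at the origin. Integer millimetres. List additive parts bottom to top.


cube([280, 300, 40]);
translate([40, 40, 40]) cube([180, 100, 180]);


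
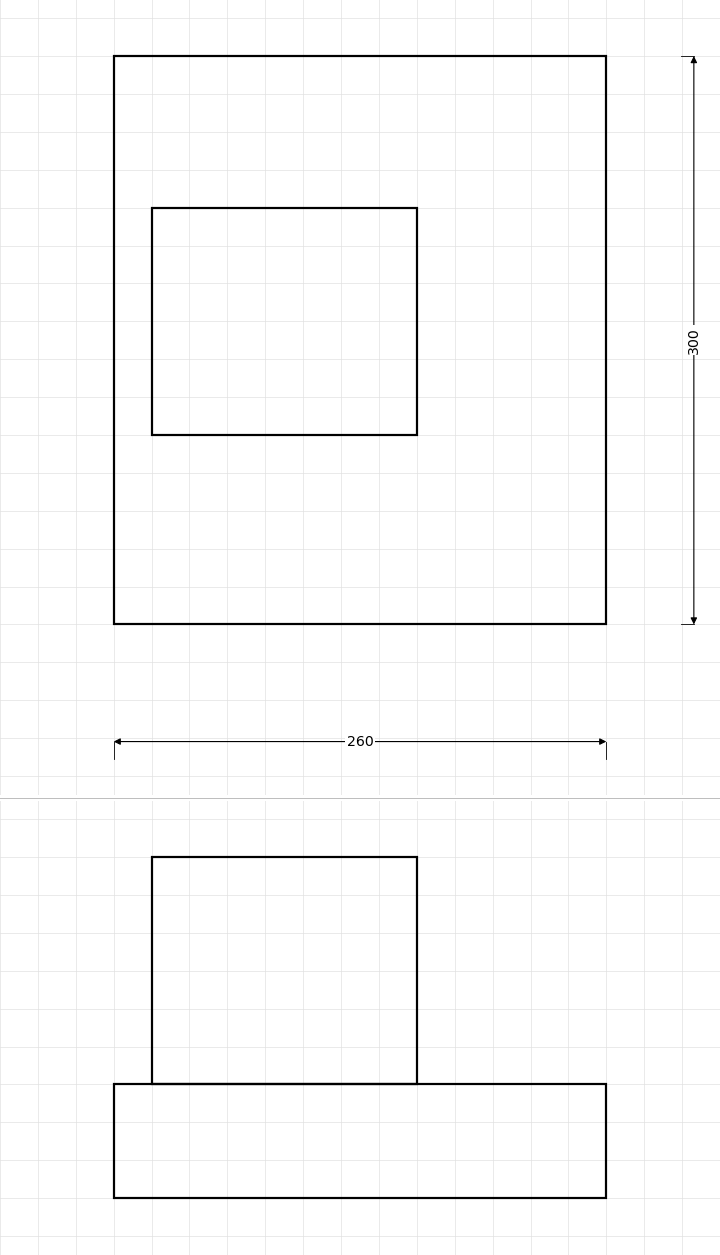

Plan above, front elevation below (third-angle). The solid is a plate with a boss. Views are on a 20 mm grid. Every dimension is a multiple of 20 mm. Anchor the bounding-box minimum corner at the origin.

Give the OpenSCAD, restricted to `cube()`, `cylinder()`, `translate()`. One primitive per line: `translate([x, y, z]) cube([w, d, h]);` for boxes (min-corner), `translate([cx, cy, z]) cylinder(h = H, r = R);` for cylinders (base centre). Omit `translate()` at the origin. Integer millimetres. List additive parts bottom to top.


cube([260, 300, 60]);
translate([20, 100, 60]) cube([140, 120, 120]);
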